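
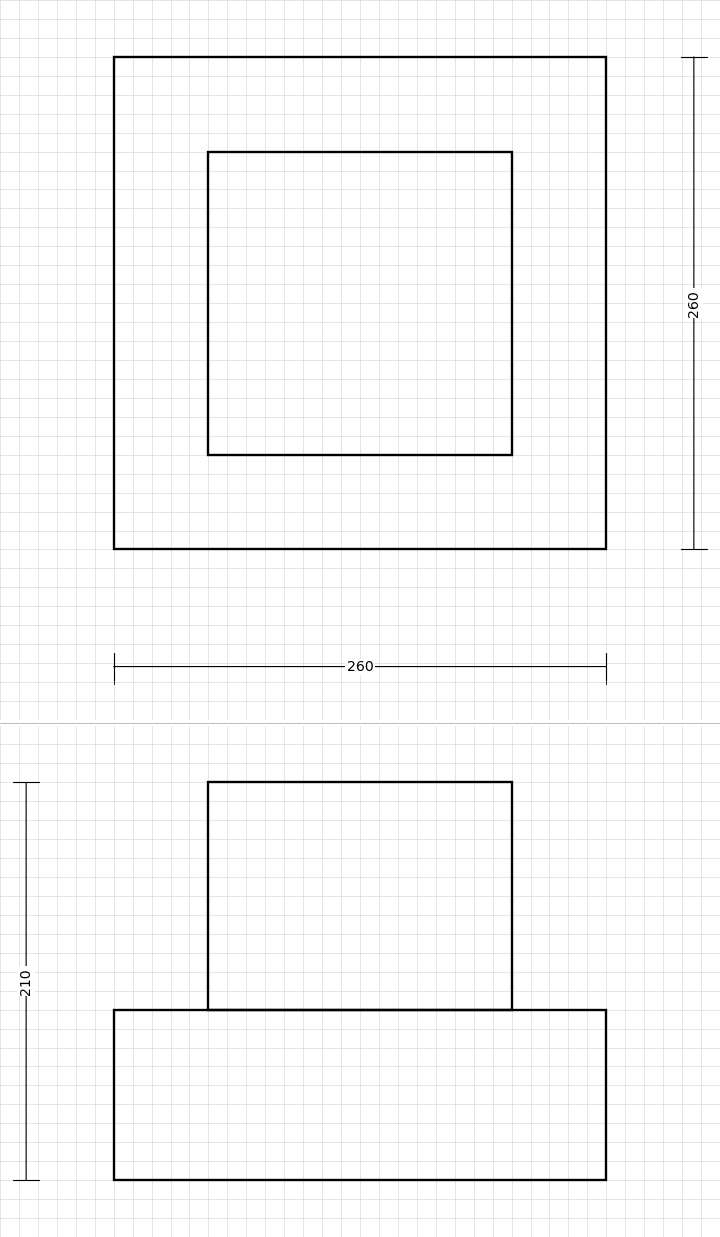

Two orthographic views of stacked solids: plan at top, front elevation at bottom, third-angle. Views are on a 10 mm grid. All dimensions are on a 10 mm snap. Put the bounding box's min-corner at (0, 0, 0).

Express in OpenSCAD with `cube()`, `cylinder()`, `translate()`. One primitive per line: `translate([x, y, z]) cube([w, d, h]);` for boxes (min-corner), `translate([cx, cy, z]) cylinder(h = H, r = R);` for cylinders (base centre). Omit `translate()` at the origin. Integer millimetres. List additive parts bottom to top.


cube([260, 260, 90]);
translate([50, 50, 90]) cube([160, 160, 120]);


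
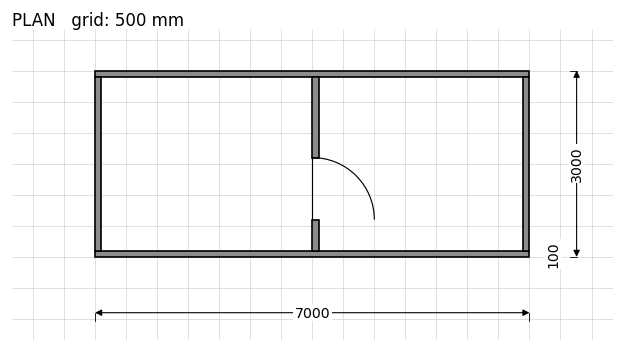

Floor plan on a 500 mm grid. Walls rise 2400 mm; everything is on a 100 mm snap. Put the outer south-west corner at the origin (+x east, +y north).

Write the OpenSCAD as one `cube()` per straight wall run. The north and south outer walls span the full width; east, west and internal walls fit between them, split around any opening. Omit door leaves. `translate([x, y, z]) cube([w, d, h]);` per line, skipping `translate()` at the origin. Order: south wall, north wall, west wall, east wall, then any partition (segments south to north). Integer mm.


cube([7000, 100, 2400]);
translate([0, 2900, 0]) cube([7000, 100, 2400]);
translate([0, 100, 0]) cube([100, 2800, 2400]);
translate([6900, 100, 0]) cube([100, 2800, 2400]);
translate([3500, 100, 0]) cube([100, 500, 2400]);
translate([3500, 1600, 0]) cube([100, 1300, 2400]);


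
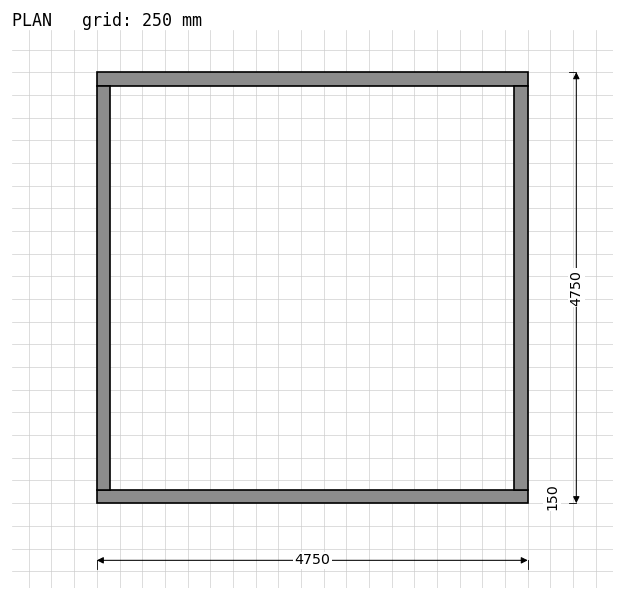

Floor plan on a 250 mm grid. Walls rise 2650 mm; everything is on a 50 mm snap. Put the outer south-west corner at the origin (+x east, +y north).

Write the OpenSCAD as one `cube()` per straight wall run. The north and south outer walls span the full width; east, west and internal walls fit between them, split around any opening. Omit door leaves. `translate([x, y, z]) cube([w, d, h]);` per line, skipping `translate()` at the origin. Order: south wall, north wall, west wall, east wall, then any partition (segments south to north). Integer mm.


cube([4750, 150, 2650]);
translate([0, 4600, 0]) cube([4750, 150, 2650]);
translate([0, 150, 0]) cube([150, 4450, 2650]);
translate([4600, 150, 0]) cube([150, 4450, 2650]);


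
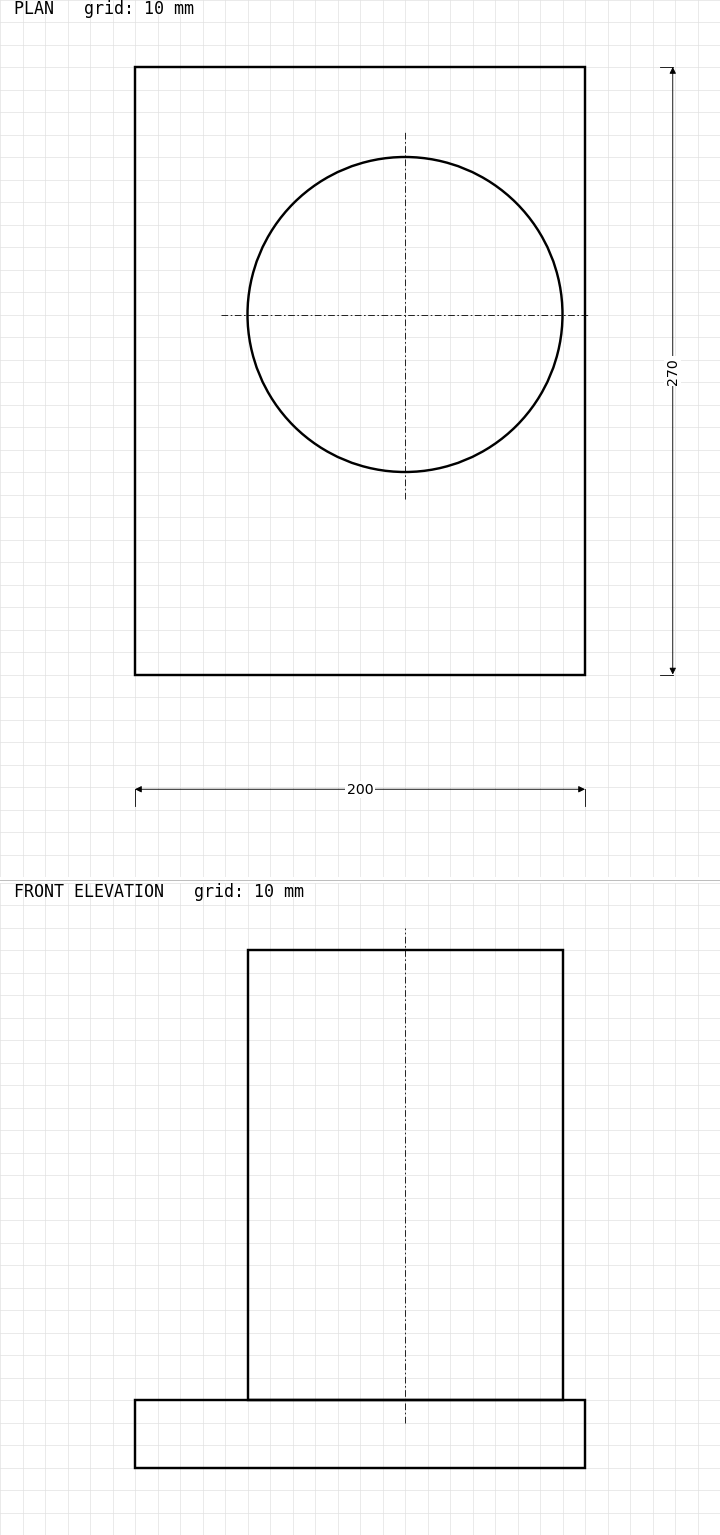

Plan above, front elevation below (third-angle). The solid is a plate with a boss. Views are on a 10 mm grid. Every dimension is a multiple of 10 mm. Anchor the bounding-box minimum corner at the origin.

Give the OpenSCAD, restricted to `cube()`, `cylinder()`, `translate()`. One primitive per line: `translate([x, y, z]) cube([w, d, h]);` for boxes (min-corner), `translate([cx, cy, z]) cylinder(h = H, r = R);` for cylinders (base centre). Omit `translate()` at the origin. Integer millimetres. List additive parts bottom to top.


cube([200, 270, 30]);
translate([120, 160, 30]) cylinder(h = 200, r = 70);


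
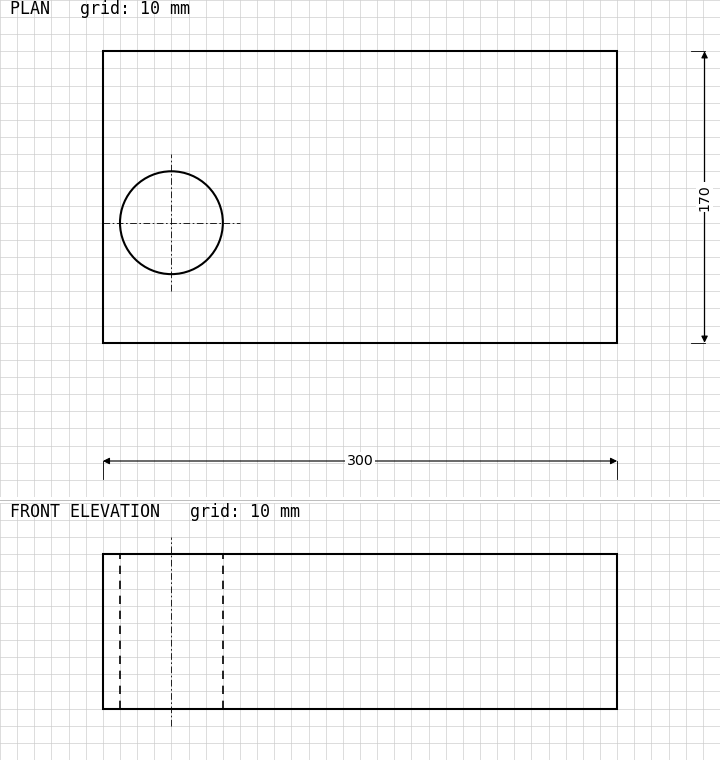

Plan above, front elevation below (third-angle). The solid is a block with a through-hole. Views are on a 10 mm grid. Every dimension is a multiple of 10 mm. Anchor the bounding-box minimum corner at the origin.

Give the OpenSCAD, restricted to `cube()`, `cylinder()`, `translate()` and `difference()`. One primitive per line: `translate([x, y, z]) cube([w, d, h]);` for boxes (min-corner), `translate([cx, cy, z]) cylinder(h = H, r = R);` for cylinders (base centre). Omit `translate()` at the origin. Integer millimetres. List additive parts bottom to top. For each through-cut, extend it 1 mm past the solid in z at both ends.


difference() {
  cube([300, 170, 90]);
  translate([40, 70, -1]) cylinder(h = 92, r = 30);
}


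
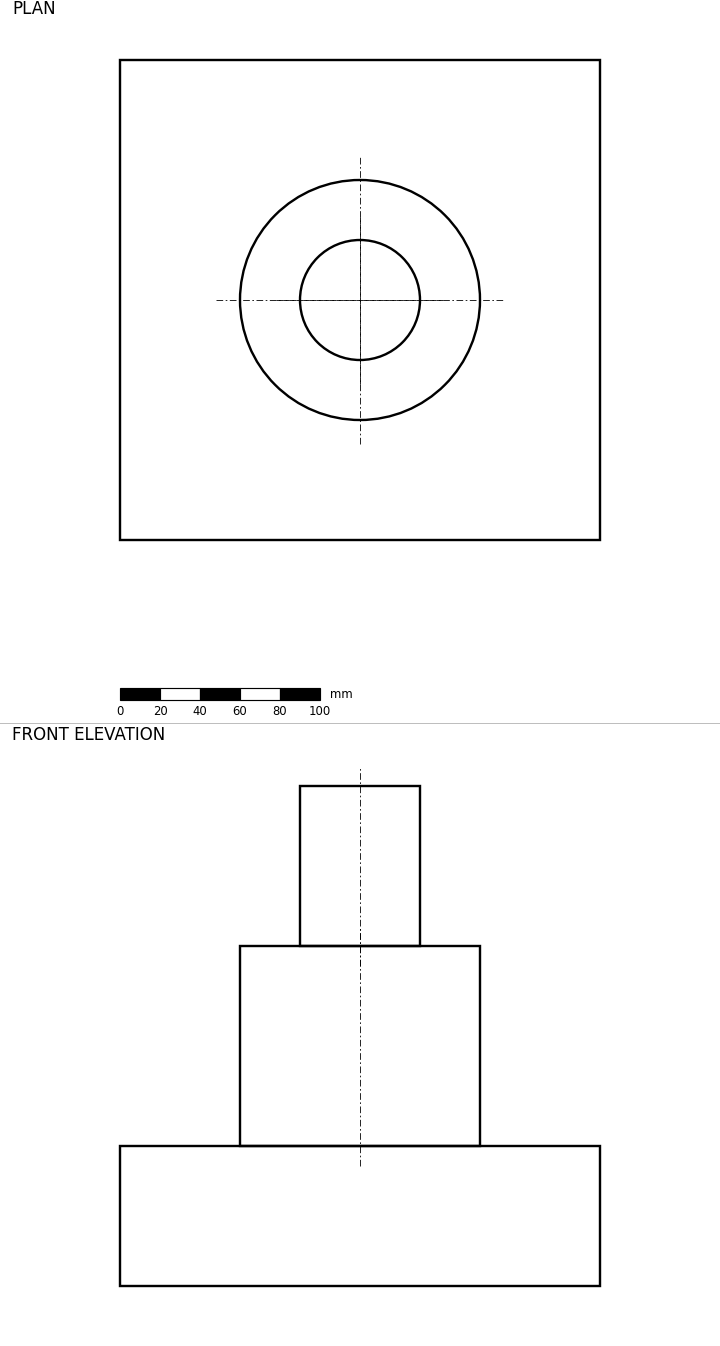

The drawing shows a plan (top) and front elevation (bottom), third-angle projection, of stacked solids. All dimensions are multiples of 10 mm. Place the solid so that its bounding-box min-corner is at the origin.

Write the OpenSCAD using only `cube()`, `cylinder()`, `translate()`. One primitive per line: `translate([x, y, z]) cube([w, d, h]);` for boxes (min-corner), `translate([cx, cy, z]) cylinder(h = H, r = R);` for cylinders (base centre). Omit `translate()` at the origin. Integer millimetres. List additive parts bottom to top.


cube([240, 240, 70]);
translate([120, 120, 70]) cylinder(h = 100, r = 60);
translate([120, 120, 170]) cylinder(h = 80, r = 30);


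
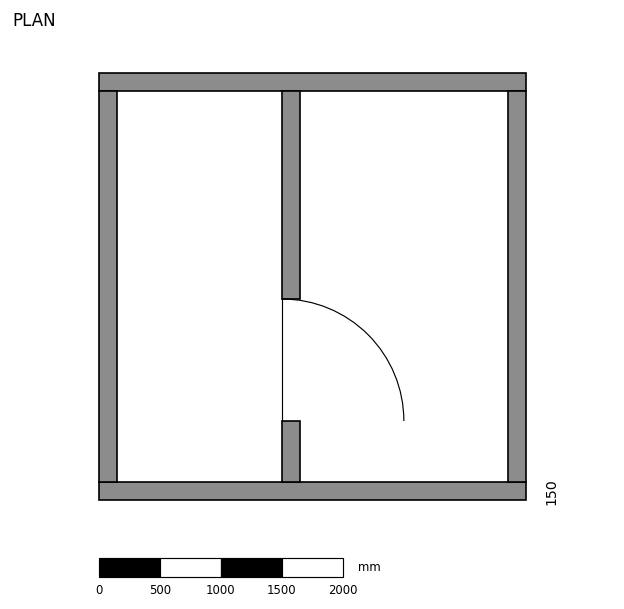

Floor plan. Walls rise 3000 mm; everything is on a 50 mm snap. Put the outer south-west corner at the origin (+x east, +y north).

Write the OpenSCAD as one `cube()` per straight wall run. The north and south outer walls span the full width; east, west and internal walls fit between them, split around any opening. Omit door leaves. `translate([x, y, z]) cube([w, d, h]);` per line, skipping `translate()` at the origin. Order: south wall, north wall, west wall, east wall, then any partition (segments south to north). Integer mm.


cube([3500, 150, 3000]);
translate([0, 3350, 0]) cube([3500, 150, 3000]);
translate([0, 150, 0]) cube([150, 3200, 3000]);
translate([3350, 150, 0]) cube([150, 3200, 3000]);
translate([1500, 150, 0]) cube([150, 500, 3000]);
translate([1500, 1650, 0]) cube([150, 1700, 3000]);


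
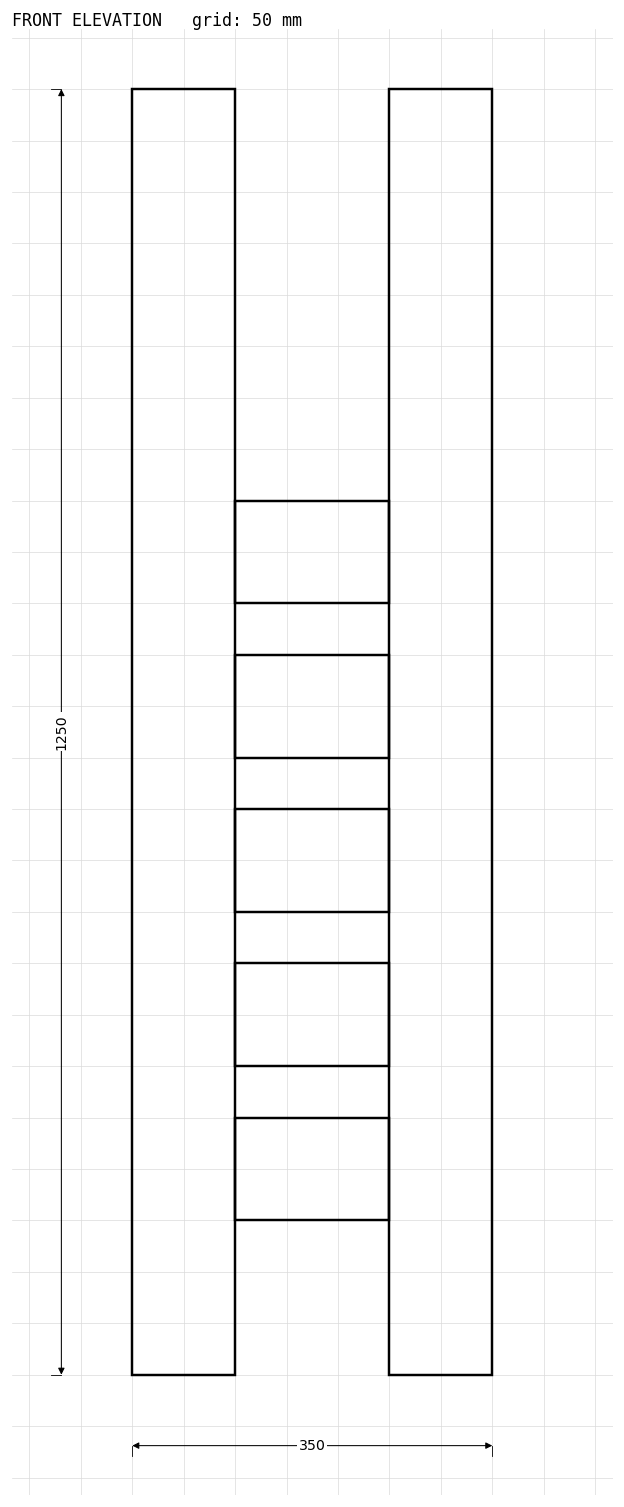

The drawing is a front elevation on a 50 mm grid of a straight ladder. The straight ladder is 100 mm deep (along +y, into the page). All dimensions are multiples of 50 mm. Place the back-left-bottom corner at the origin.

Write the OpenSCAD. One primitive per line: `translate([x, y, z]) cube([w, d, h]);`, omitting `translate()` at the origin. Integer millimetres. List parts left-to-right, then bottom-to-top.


cube([100, 100, 1250]);
translate([100, 0, 150]) cube([150, 100, 100]);
translate([100, 0, 300]) cube([150, 100, 100]);
translate([100, 0, 450]) cube([150, 100, 100]);
translate([100, 0, 600]) cube([150, 100, 100]);
translate([100, 0, 750]) cube([150, 100, 100]);
translate([250, 0, 0]) cube([100, 100, 1250]);


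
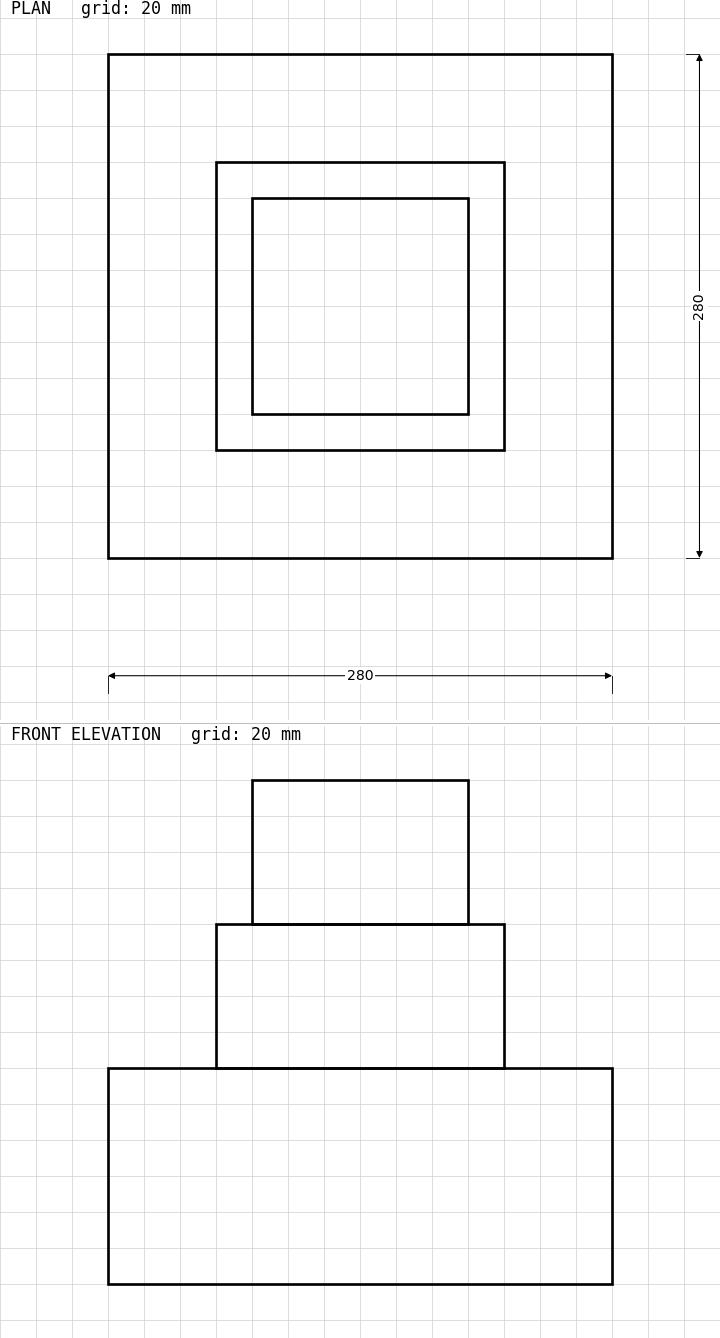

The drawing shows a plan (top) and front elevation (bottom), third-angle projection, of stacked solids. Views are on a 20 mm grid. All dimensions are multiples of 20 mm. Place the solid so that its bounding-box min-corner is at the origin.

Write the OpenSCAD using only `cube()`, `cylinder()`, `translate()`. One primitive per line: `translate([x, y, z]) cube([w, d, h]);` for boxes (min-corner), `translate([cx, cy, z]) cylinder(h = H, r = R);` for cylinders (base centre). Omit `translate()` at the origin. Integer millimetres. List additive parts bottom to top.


cube([280, 280, 120]);
translate([60, 60, 120]) cube([160, 160, 80]);
translate([80, 80, 200]) cube([120, 120, 80]);


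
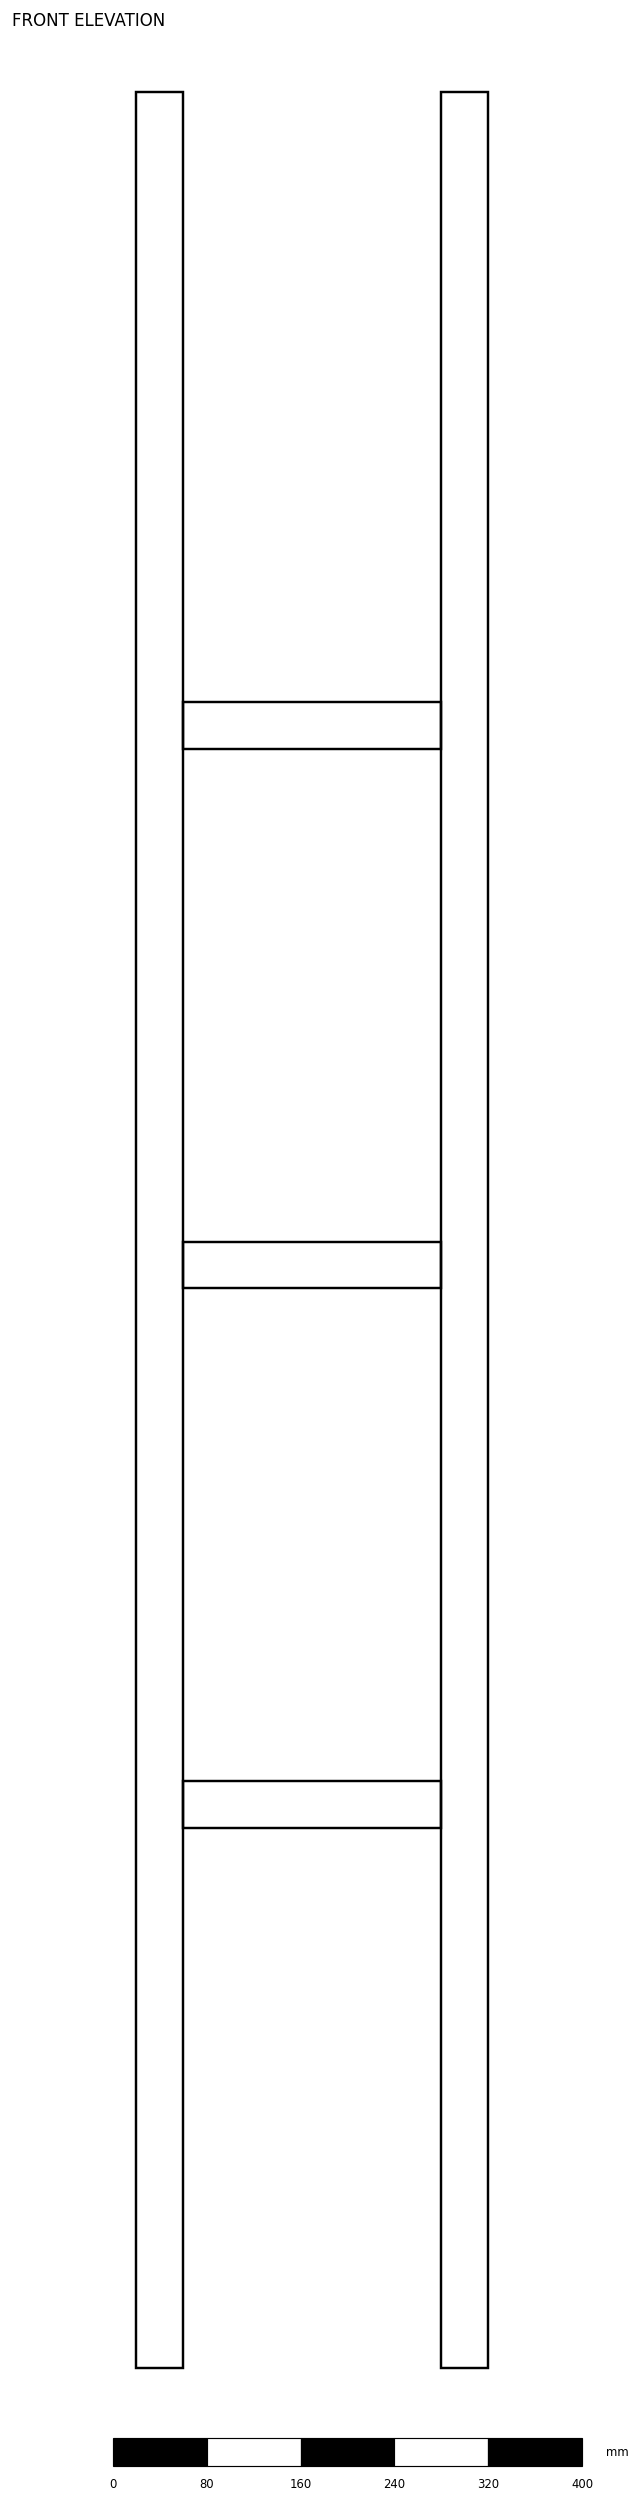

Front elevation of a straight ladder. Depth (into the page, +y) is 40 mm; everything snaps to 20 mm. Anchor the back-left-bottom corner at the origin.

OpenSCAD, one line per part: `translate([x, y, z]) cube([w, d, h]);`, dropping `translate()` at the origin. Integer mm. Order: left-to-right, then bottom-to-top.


cube([40, 40, 1940]);
translate([40, 0, 460]) cube([220, 40, 40]);
translate([40, 0, 920]) cube([220, 40, 40]);
translate([40, 0, 1380]) cube([220, 40, 40]);
translate([260, 0, 0]) cube([40, 40, 1940]);


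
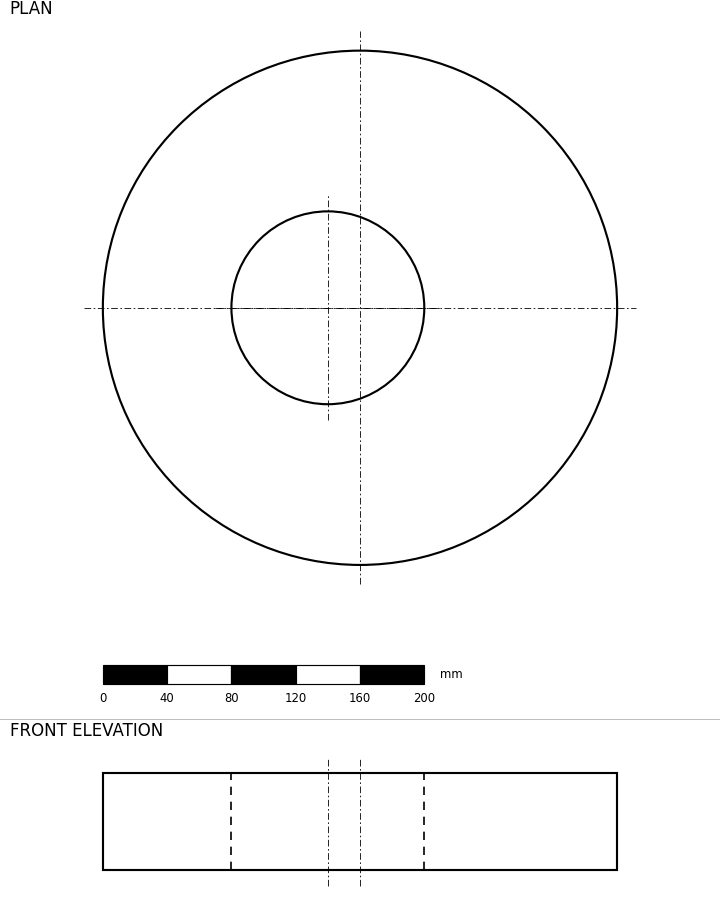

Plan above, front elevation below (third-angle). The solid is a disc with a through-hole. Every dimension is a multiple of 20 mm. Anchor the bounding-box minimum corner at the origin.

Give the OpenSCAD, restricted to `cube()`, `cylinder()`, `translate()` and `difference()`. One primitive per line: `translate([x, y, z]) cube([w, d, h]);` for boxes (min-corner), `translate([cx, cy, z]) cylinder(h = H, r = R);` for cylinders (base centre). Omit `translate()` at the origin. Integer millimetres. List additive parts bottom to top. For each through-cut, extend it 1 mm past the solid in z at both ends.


difference() {
  translate([160, 160, 0]) cylinder(h = 60, r = 160);
  translate([140, 160, -1]) cylinder(h = 62, r = 60);
}


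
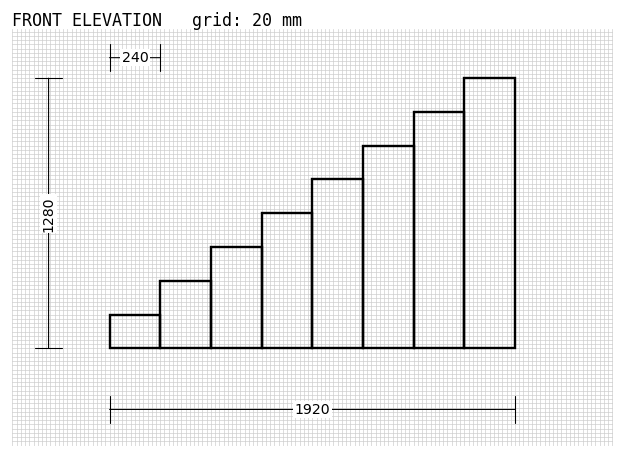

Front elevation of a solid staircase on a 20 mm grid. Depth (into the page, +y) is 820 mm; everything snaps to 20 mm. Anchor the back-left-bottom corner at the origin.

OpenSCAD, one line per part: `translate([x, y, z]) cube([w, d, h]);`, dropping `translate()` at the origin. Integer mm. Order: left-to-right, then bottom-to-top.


cube([240, 820, 160]);
translate([240, 0, 0]) cube([240, 820, 320]);
translate([480, 0, 0]) cube([240, 820, 480]);
translate([720, 0, 0]) cube([240, 820, 640]);
translate([960, 0, 0]) cube([240, 820, 800]);
translate([1200, 0, 0]) cube([240, 820, 960]);
translate([1440, 0, 0]) cube([240, 820, 1120]);
translate([1680, 0, 0]) cube([240, 820, 1280]);


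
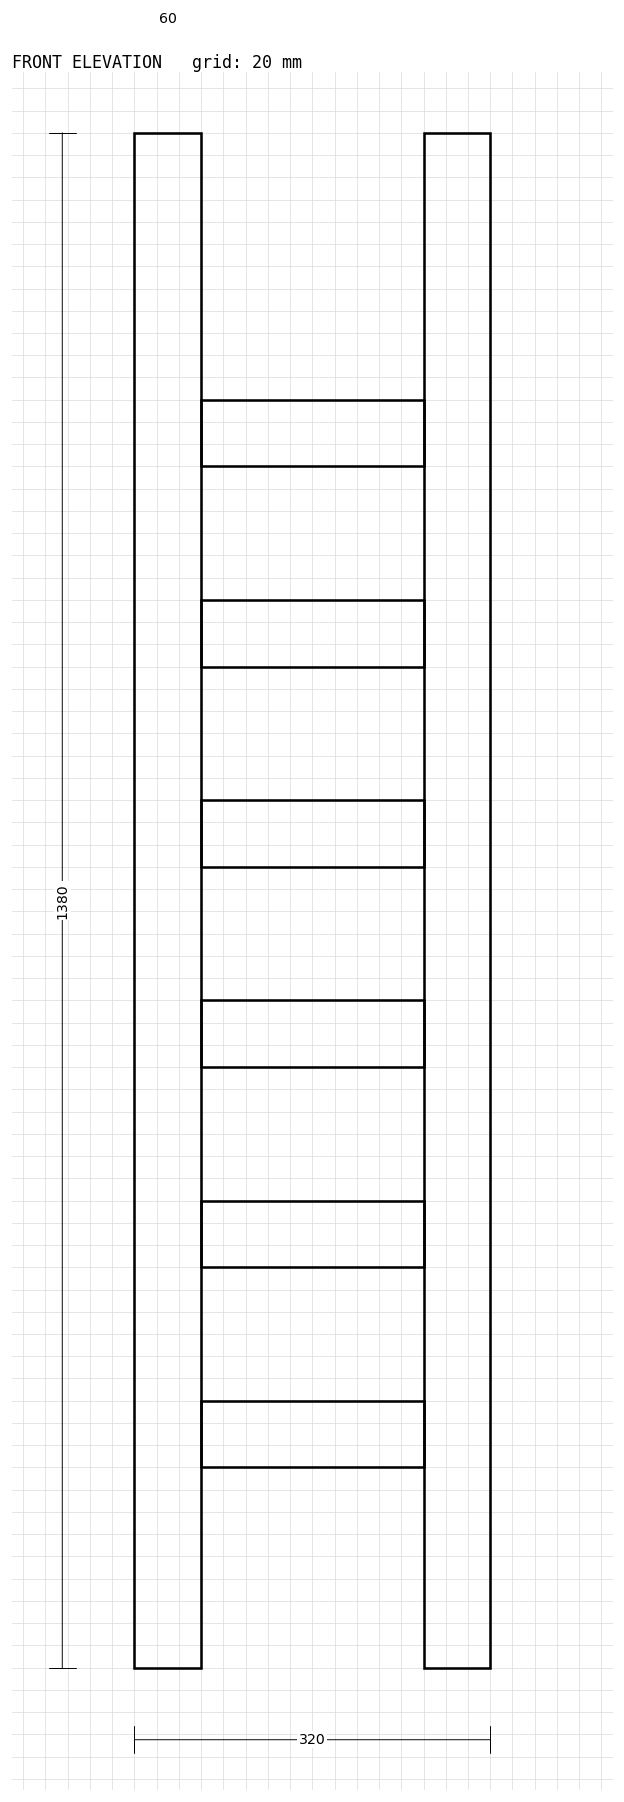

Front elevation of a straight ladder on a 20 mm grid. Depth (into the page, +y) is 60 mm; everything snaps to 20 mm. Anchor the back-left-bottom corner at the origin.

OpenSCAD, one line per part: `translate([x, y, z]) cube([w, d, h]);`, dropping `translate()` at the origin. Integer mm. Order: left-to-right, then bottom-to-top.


cube([60, 60, 1380]);
translate([60, 0, 180]) cube([200, 60, 60]);
translate([60, 0, 360]) cube([200, 60, 60]);
translate([60, 0, 540]) cube([200, 60, 60]);
translate([60, 0, 720]) cube([200, 60, 60]);
translate([60, 0, 900]) cube([200, 60, 60]);
translate([60, 0, 1080]) cube([200, 60, 60]);
translate([260, 0, 0]) cube([60, 60, 1380]);


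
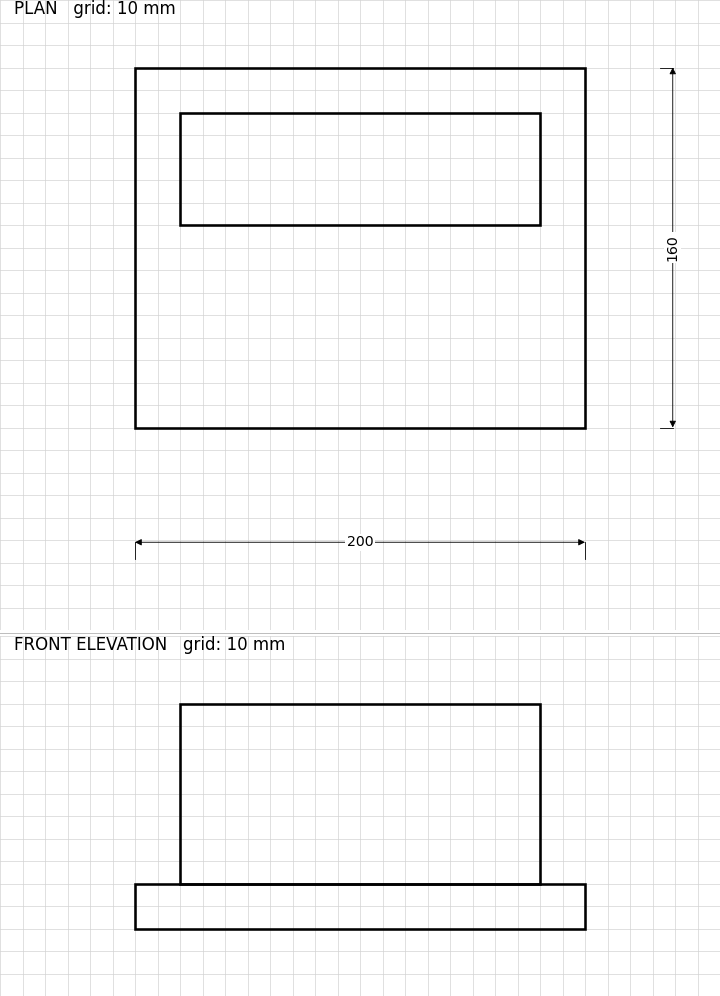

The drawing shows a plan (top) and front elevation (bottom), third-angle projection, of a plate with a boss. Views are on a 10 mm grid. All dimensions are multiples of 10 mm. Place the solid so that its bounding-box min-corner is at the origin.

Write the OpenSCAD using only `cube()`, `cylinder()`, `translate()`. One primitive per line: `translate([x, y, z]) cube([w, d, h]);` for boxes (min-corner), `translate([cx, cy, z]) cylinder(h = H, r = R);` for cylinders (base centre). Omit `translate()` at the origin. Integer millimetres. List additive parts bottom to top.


cube([200, 160, 20]);
translate([20, 90, 20]) cube([160, 50, 80]);


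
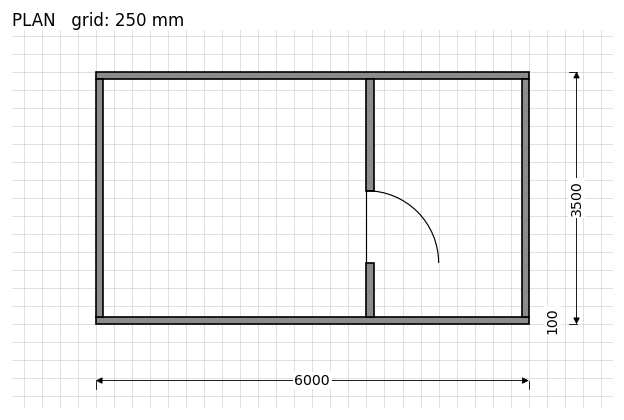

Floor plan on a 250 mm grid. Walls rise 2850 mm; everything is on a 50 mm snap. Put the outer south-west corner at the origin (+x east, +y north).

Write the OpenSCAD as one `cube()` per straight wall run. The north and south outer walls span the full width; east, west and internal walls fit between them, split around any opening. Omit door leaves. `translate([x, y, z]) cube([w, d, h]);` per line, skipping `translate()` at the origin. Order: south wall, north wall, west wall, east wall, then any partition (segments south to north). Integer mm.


cube([6000, 100, 2850]);
translate([0, 3400, 0]) cube([6000, 100, 2850]);
translate([0, 100, 0]) cube([100, 3300, 2850]);
translate([5900, 100, 0]) cube([100, 3300, 2850]);
translate([3750, 100, 0]) cube([100, 750, 2850]);
translate([3750, 1850, 0]) cube([100, 1550, 2850]);


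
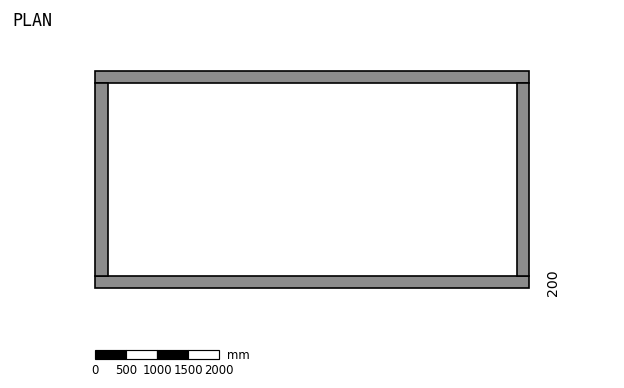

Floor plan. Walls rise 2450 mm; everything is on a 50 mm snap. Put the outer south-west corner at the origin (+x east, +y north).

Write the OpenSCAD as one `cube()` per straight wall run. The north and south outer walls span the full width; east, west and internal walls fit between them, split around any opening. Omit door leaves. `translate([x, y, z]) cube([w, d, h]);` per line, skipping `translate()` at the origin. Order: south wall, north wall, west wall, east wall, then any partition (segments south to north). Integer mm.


cube([7000, 200, 2450]);
translate([0, 3300, 0]) cube([7000, 200, 2450]);
translate([0, 200, 0]) cube([200, 3100, 2450]);
translate([6800, 200, 0]) cube([200, 3100, 2450]);


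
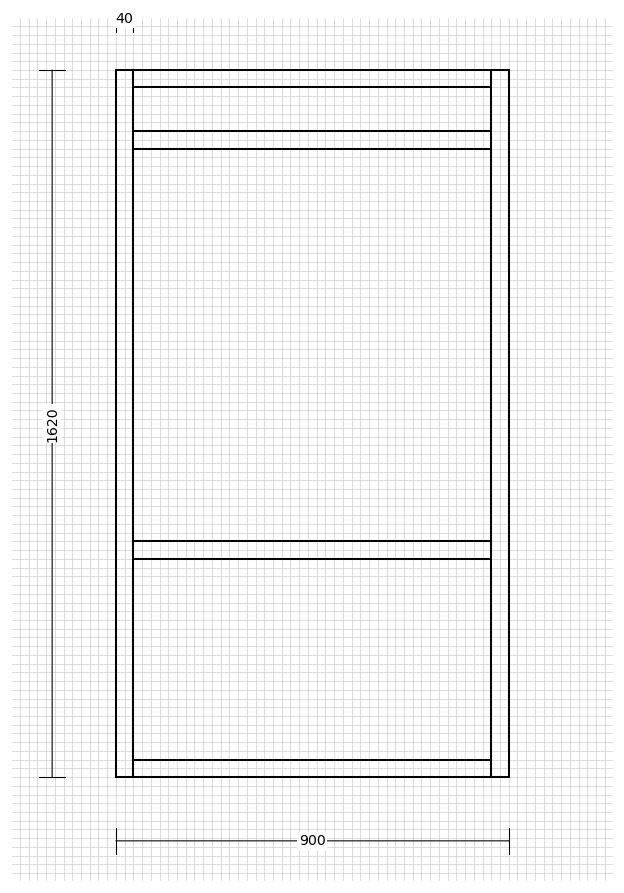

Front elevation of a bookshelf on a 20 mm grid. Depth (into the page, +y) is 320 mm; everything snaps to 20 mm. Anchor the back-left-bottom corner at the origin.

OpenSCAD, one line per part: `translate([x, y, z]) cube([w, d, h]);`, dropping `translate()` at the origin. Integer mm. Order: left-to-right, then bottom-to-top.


cube([40, 320, 1620]);
translate([40, 0, 0]) cube([820, 320, 40]);
translate([40, 0, 500]) cube([820, 320, 40]);
translate([40, 0, 1440]) cube([820, 320, 40]);
translate([40, 0, 1580]) cube([820, 320, 40]);
translate([860, 0, 0]) cube([40, 320, 1620]);


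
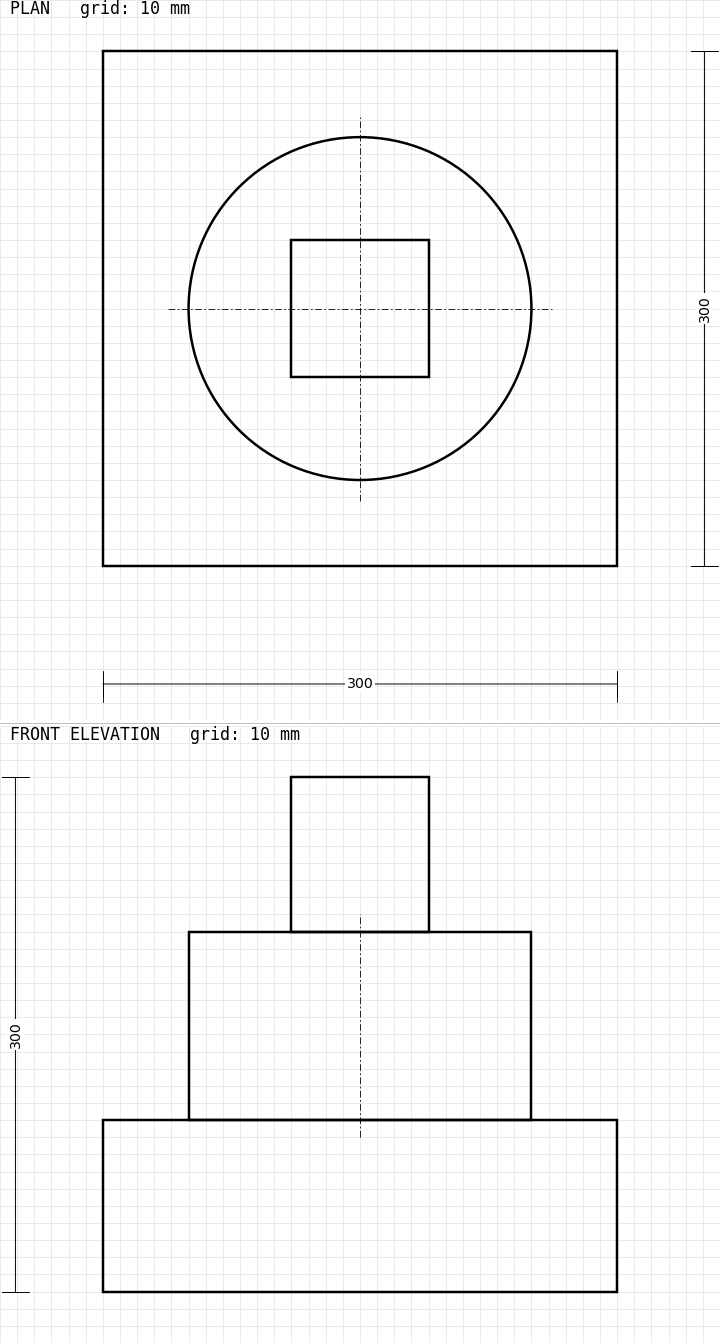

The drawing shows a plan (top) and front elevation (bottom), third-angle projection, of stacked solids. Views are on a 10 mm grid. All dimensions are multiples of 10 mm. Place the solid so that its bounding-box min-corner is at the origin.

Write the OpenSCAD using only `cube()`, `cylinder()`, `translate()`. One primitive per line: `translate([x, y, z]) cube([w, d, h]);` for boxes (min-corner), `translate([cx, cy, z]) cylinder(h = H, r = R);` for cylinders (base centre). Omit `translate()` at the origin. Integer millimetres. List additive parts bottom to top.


cube([300, 300, 100]);
translate([150, 150, 100]) cylinder(h = 110, r = 100);
translate([110, 110, 210]) cube([80, 80, 90]);


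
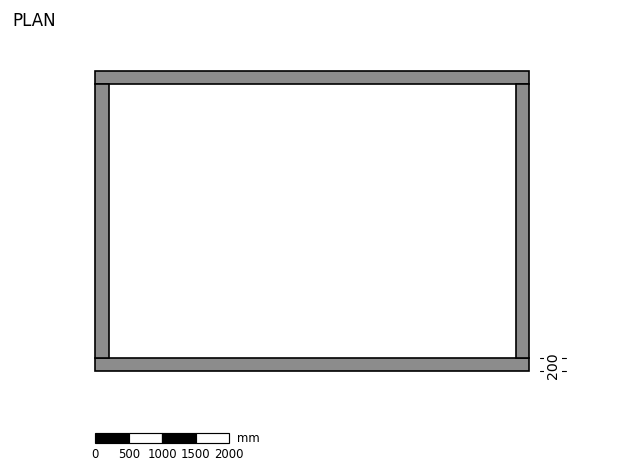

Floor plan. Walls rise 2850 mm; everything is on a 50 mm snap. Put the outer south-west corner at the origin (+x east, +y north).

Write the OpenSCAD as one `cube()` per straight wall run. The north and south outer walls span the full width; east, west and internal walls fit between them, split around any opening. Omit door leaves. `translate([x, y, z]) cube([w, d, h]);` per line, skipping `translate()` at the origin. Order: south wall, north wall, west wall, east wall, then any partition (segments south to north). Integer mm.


cube([6500, 200, 2850]);
translate([0, 4300, 0]) cube([6500, 200, 2850]);
translate([0, 200, 0]) cube([200, 4100, 2850]);
translate([6300, 200, 0]) cube([200, 4100, 2850]);


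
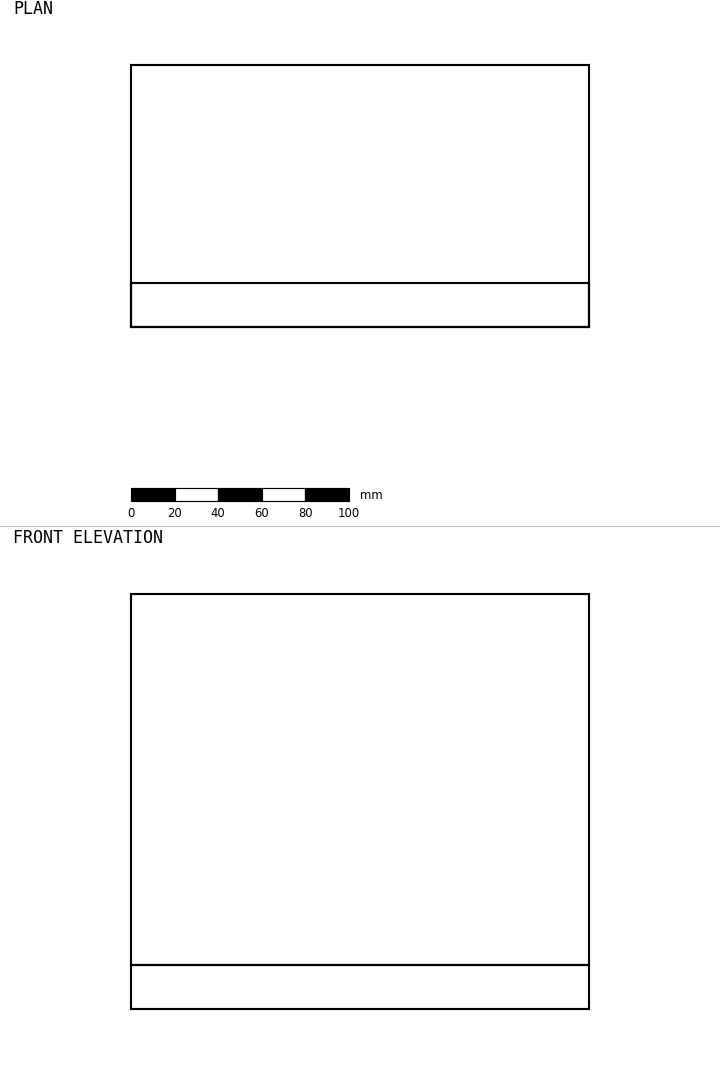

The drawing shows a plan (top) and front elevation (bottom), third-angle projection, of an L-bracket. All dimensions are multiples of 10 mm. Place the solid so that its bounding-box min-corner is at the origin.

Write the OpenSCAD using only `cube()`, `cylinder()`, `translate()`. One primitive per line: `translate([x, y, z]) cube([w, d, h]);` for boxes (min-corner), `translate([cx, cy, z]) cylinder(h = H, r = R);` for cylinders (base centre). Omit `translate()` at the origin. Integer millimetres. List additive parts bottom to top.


cube([210, 120, 20]);
translate([0, 0, 20]) cube([210, 20, 170]);


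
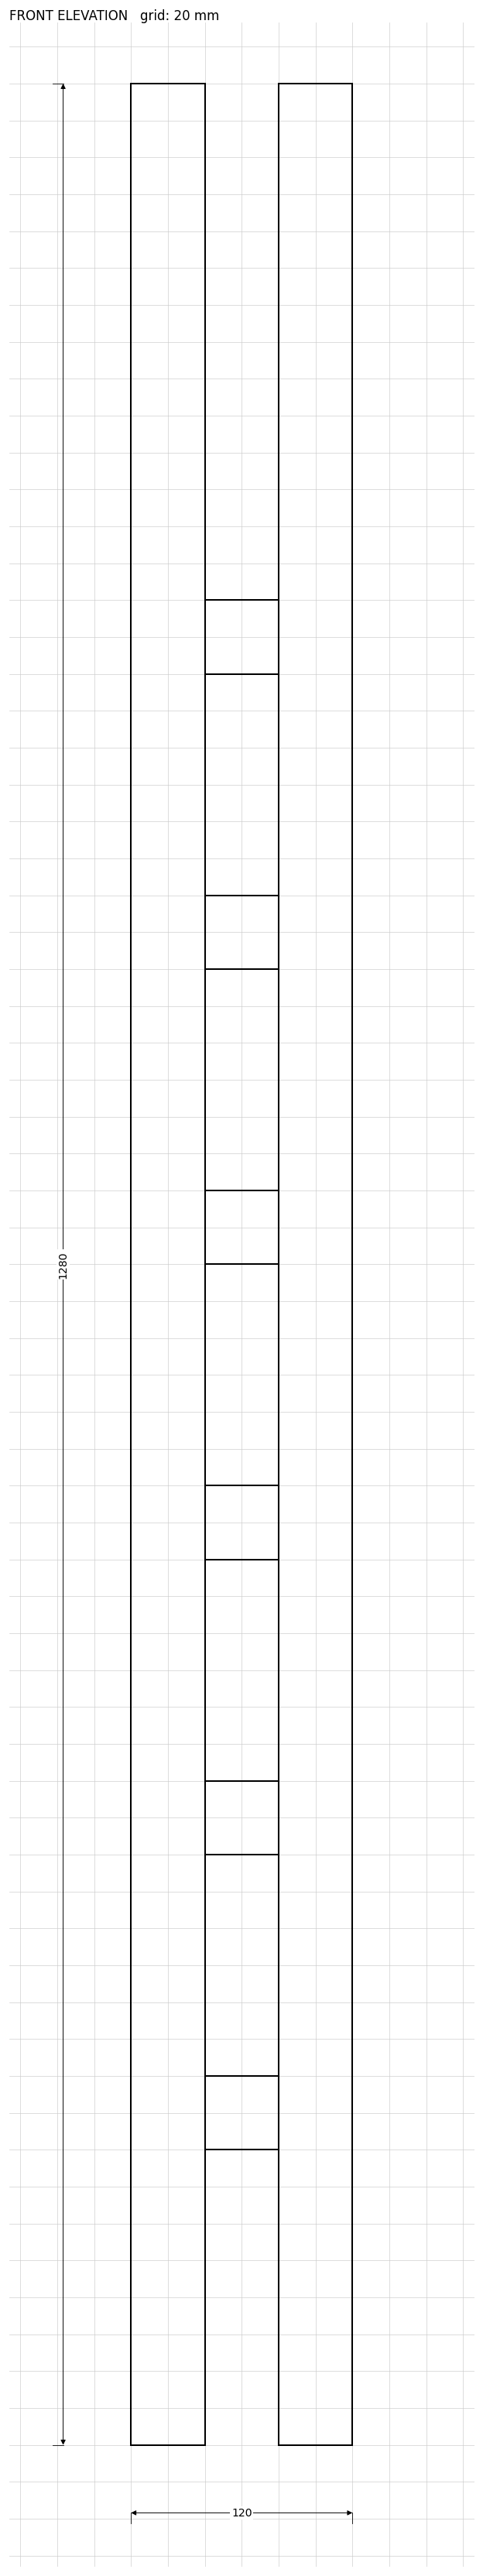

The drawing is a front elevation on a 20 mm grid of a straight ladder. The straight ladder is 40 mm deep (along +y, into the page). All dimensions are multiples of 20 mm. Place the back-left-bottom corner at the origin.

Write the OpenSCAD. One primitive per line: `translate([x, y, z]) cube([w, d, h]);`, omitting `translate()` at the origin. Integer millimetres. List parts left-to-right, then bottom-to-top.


cube([40, 40, 1280]);
translate([40, 0, 160]) cube([40, 40, 40]);
translate([40, 0, 320]) cube([40, 40, 40]);
translate([40, 0, 480]) cube([40, 40, 40]);
translate([40, 0, 640]) cube([40, 40, 40]);
translate([40, 0, 800]) cube([40, 40, 40]);
translate([40, 0, 960]) cube([40, 40, 40]);
translate([80, 0, 0]) cube([40, 40, 1280]);


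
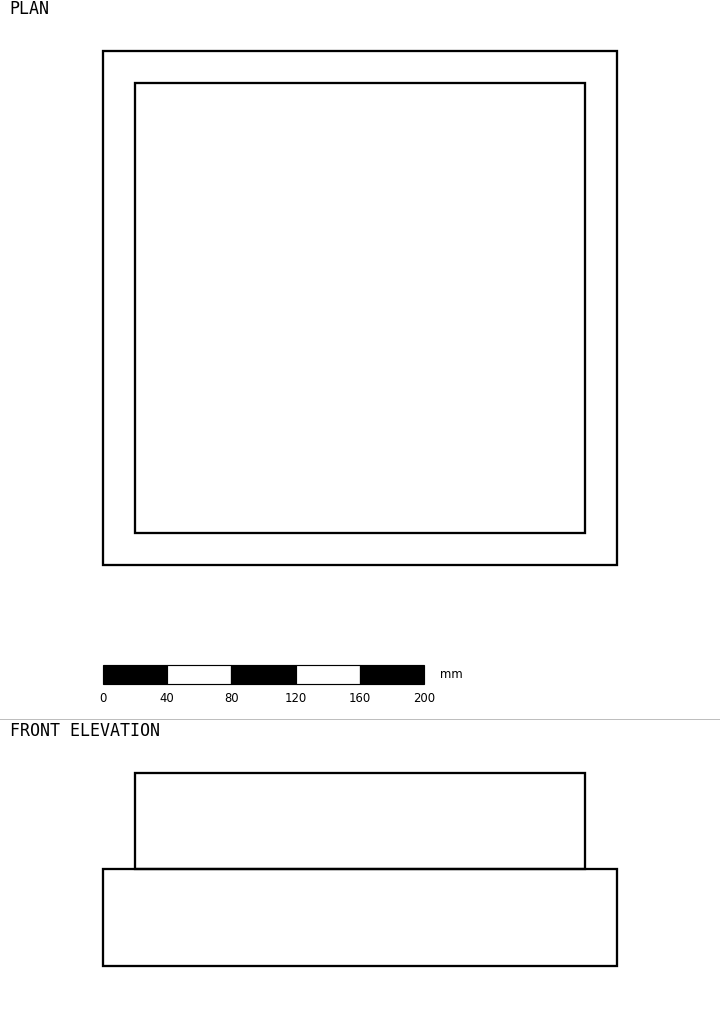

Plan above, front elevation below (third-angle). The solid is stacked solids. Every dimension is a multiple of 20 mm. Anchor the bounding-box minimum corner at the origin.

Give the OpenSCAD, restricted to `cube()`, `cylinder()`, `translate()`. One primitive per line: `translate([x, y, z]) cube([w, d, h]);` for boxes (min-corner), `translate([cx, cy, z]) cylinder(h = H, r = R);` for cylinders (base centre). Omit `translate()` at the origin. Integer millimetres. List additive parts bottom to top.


cube([320, 320, 60]);
translate([20, 20, 60]) cube([280, 280, 60]);


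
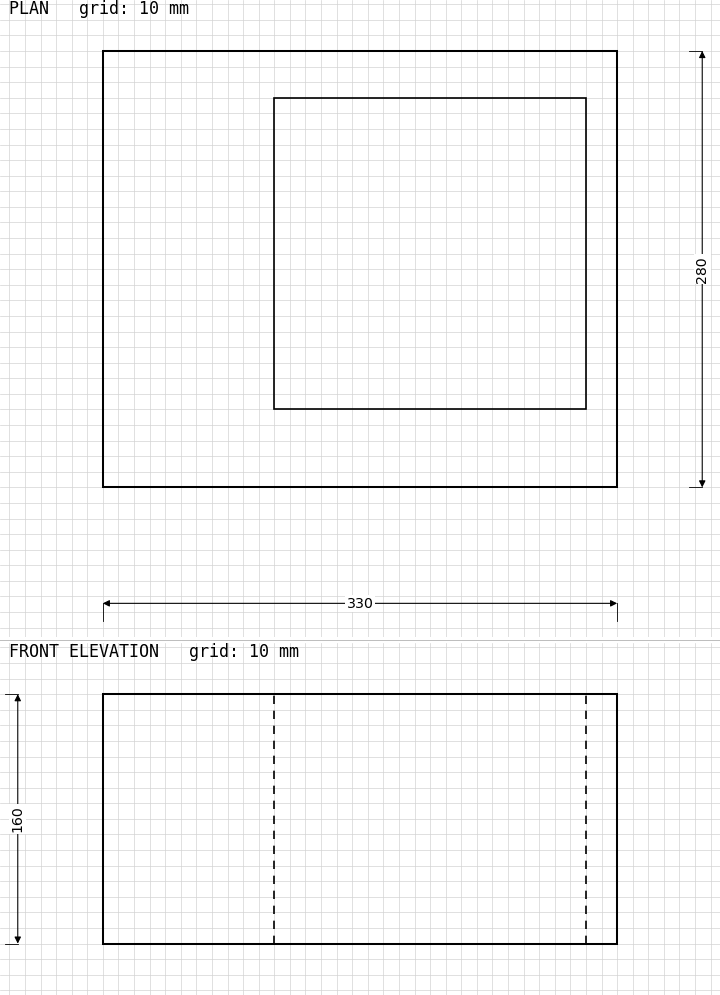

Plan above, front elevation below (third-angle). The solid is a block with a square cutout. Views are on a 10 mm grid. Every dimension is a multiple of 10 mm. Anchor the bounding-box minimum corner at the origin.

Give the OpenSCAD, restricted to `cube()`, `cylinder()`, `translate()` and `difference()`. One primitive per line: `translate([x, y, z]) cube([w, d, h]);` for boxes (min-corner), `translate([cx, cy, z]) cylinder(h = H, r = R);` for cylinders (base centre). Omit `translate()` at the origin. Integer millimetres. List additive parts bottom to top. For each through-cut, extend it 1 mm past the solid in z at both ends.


difference() {
  cube([330, 280, 160]);
  translate([110, 50, -1]) cube([200, 200, 162]);
}


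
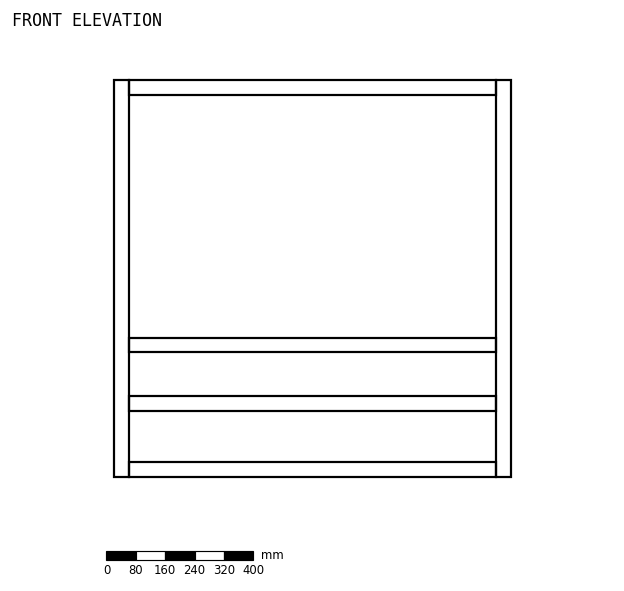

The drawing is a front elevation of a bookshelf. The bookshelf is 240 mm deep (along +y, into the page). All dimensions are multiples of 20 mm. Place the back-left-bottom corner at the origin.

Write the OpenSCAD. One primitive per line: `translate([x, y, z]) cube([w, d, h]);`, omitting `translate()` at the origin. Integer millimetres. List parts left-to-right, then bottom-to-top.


cube([40, 240, 1080]);
translate([40, 0, 0]) cube([1000, 240, 40]);
translate([40, 0, 180]) cube([1000, 240, 40]);
translate([40, 0, 340]) cube([1000, 240, 40]);
translate([40, 0, 1040]) cube([1000, 240, 40]);
translate([1040, 0, 0]) cube([40, 240, 1080]);


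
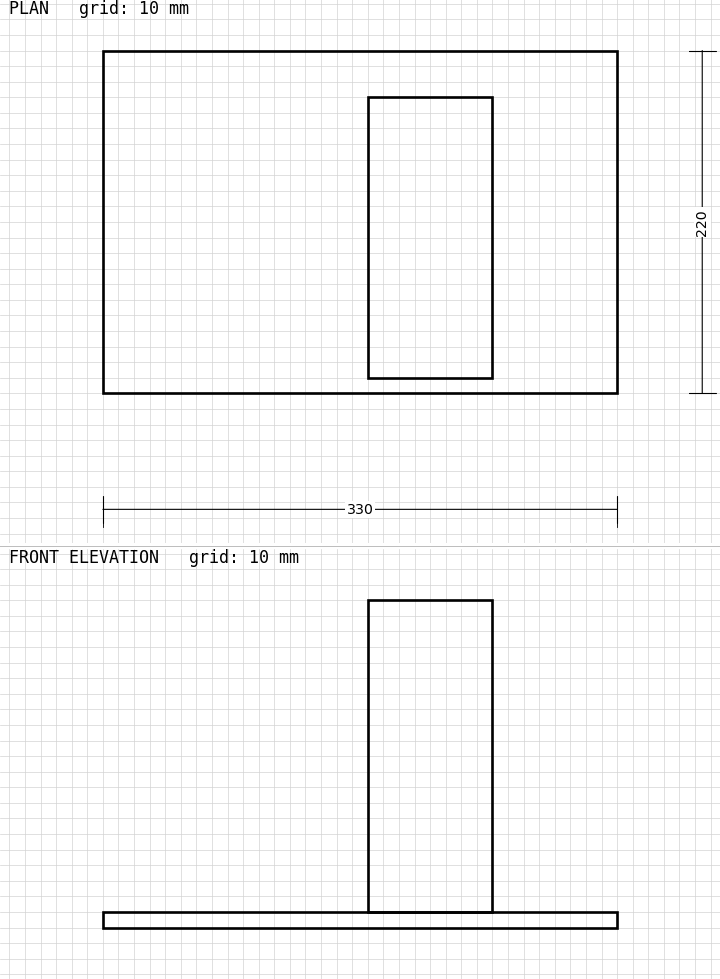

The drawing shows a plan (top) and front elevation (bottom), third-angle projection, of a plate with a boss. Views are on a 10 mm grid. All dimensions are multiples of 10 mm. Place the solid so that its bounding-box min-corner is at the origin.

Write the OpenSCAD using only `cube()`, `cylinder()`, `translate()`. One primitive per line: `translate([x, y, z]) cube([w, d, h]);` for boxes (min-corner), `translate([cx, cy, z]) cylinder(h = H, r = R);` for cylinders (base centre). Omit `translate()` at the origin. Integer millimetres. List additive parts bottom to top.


cube([330, 220, 10]);
translate([170, 10, 10]) cube([80, 180, 200]);


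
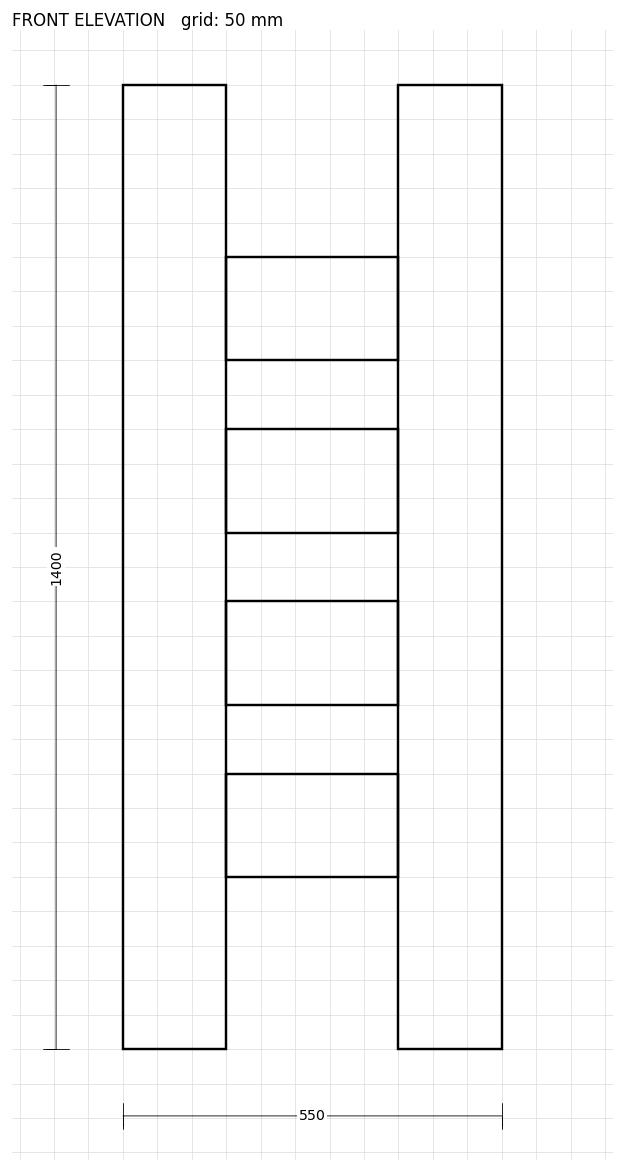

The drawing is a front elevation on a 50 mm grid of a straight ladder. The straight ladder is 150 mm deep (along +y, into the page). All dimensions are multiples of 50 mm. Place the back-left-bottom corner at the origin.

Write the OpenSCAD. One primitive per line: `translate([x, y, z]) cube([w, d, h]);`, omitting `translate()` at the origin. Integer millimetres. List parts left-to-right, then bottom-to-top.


cube([150, 150, 1400]);
translate([150, 0, 250]) cube([250, 150, 150]);
translate([150, 0, 500]) cube([250, 150, 150]);
translate([150, 0, 750]) cube([250, 150, 150]);
translate([150, 0, 1000]) cube([250, 150, 150]);
translate([400, 0, 0]) cube([150, 150, 1400]);


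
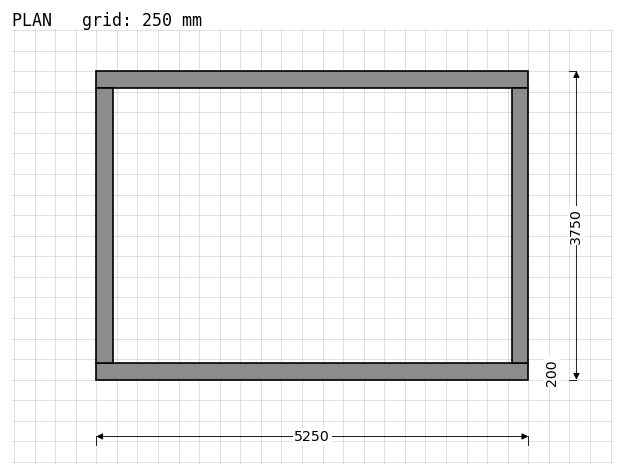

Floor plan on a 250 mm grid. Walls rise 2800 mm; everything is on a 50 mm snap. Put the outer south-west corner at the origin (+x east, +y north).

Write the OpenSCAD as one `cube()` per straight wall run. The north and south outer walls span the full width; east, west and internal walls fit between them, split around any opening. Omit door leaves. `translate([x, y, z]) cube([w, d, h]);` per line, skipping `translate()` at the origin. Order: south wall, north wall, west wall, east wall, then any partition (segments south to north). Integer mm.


cube([5250, 200, 2800]);
translate([0, 3550, 0]) cube([5250, 200, 2800]);
translate([0, 200, 0]) cube([200, 3350, 2800]);
translate([5050, 200, 0]) cube([200, 3350, 2800]);


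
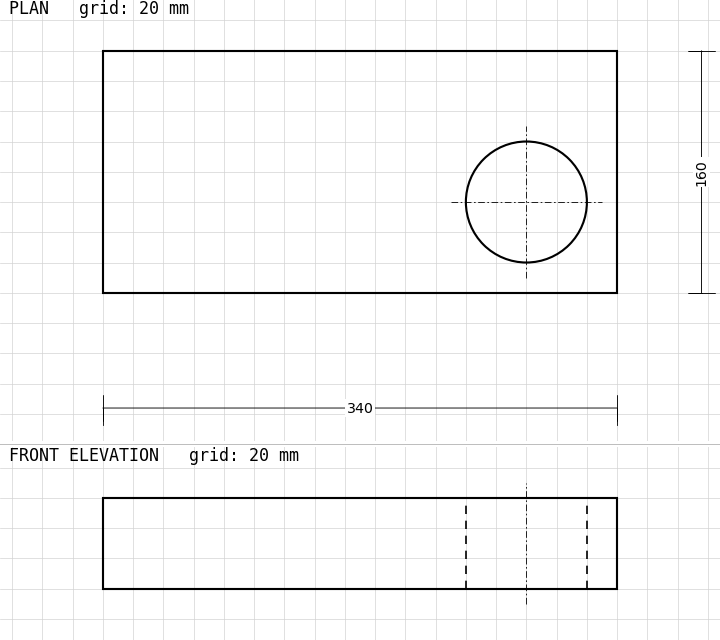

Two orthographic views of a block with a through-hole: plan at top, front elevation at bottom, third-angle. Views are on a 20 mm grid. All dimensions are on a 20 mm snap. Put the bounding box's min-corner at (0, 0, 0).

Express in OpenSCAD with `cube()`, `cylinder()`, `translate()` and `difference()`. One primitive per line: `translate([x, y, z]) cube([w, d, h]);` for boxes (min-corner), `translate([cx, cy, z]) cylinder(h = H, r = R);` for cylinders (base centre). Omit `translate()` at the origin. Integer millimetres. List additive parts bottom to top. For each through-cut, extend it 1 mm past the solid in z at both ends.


difference() {
  cube([340, 160, 60]);
  translate([280, 60, -1]) cylinder(h = 62, r = 40);
}


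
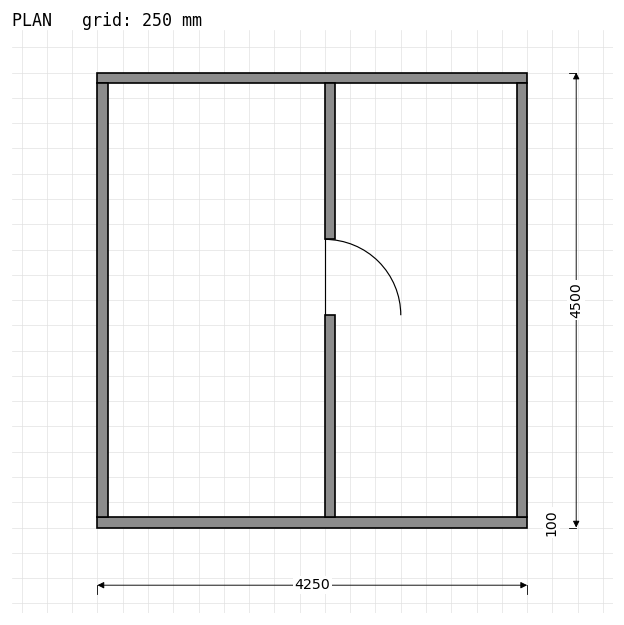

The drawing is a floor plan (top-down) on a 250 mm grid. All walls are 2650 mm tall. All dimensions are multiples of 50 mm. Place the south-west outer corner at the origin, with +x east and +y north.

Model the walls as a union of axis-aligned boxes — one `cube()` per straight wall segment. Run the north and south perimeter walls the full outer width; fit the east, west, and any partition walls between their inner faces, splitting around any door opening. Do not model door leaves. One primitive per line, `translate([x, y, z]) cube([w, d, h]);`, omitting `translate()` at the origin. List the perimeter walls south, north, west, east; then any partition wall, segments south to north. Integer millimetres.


cube([4250, 100, 2650]);
translate([0, 4400, 0]) cube([4250, 100, 2650]);
translate([0, 100, 0]) cube([100, 4300, 2650]);
translate([4150, 100, 0]) cube([100, 4300, 2650]);
translate([2250, 100, 0]) cube([100, 2000, 2650]);
translate([2250, 2850, 0]) cube([100, 1550, 2650]);


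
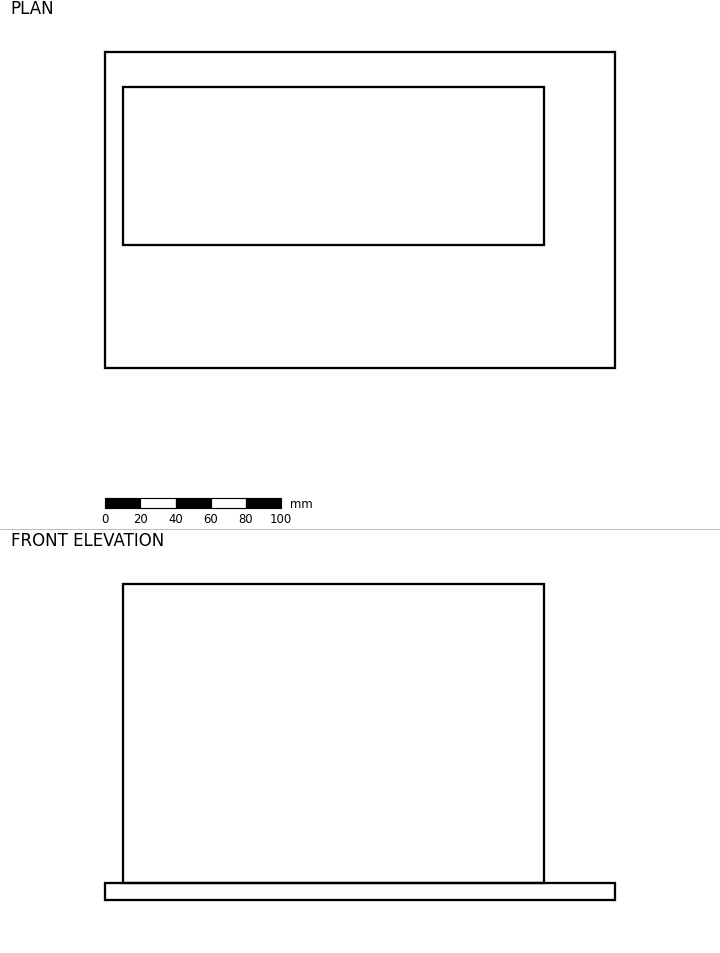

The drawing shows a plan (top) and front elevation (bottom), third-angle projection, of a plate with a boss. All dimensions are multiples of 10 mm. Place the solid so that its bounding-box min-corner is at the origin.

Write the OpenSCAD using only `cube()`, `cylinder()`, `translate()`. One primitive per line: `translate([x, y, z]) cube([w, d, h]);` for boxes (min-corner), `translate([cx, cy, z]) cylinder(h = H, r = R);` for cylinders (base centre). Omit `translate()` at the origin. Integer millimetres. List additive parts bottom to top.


cube([290, 180, 10]);
translate([10, 70, 10]) cube([240, 90, 170]);


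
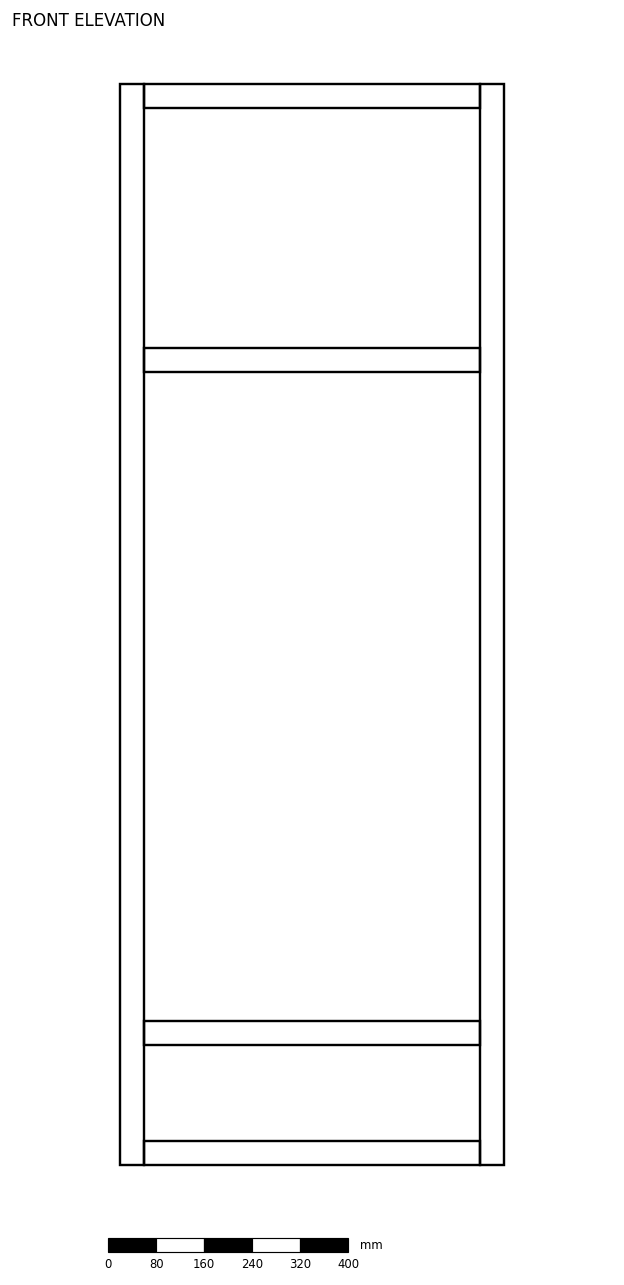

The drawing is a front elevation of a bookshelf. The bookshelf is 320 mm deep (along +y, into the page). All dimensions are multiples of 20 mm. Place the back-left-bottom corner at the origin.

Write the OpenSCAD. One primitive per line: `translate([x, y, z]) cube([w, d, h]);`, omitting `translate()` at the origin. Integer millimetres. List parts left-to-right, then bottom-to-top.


cube([40, 320, 1800]);
translate([40, 0, 0]) cube([560, 320, 40]);
translate([40, 0, 200]) cube([560, 320, 40]);
translate([40, 0, 1320]) cube([560, 320, 40]);
translate([40, 0, 1760]) cube([560, 320, 40]);
translate([600, 0, 0]) cube([40, 320, 1800]);


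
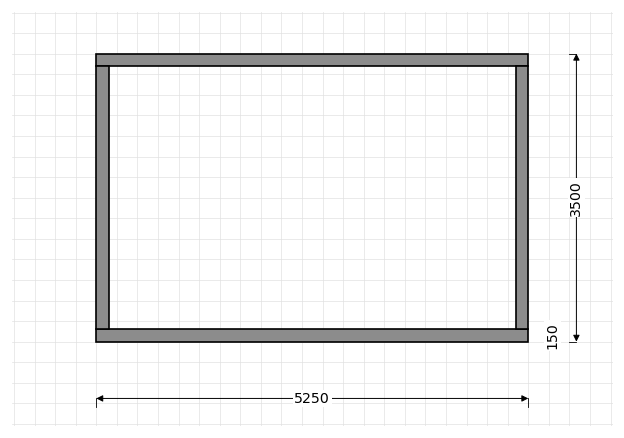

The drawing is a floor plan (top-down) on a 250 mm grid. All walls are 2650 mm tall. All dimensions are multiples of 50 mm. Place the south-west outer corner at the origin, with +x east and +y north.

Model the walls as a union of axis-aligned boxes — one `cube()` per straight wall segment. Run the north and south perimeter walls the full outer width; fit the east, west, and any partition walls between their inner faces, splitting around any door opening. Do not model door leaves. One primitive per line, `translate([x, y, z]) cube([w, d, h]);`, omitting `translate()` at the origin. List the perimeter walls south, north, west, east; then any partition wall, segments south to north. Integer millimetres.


cube([5250, 150, 2650]);
translate([0, 3350, 0]) cube([5250, 150, 2650]);
translate([0, 150, 0]) cube([150, 3200, 2650]);
translate([5100, 150, 0]) cube([150, 3200, 2650]);


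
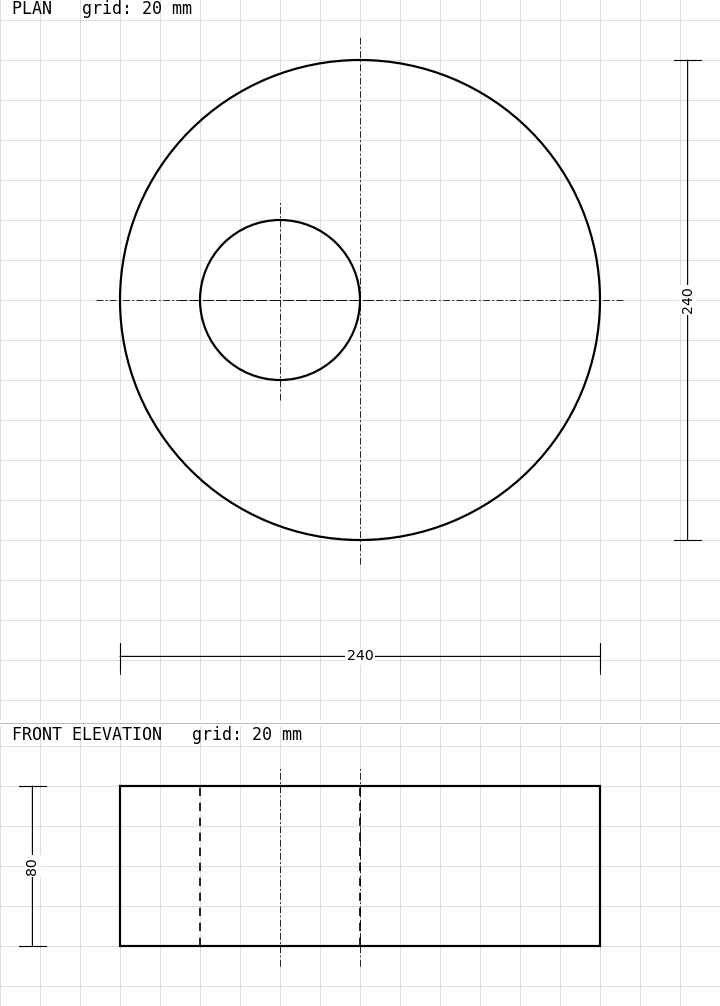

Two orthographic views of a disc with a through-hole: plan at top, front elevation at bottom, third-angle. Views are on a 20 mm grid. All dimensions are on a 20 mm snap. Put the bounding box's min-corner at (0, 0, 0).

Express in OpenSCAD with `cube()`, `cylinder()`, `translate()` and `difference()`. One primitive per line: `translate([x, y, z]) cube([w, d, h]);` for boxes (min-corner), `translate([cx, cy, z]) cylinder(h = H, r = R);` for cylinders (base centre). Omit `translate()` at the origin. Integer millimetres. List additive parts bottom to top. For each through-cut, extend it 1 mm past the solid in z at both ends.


difference() {
  translate([120, 120, 0]) cylinder(h = 80, r = 120);
  translate([80, 120, -1]) cylinder(h = 82, r = 40);
}


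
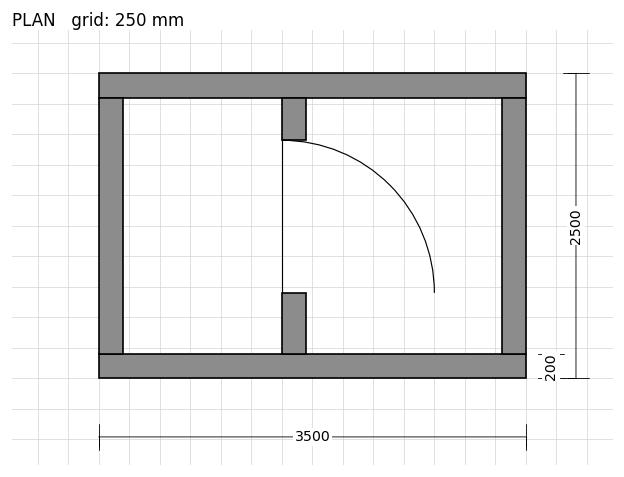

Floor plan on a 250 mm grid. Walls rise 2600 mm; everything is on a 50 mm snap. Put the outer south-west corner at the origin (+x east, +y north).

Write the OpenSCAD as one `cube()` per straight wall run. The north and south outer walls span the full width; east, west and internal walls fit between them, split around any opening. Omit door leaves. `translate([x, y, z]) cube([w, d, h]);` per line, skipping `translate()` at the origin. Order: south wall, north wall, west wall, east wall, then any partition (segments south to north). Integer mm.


cube([3500, 200, 2600]);
translate([0, 2300, 0]) cube([3500, 200, 2600]);
translate([0, 200, 0]) cube([200, 2100, 2600]);
translate([3300, 200, 0]) cube([200, 2100, 2600]);
translate([1500, 200, 0]) cube([200, 500, 2600]);
translate([1500, 1950, 0]) cube([200, 350, 2600]);
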